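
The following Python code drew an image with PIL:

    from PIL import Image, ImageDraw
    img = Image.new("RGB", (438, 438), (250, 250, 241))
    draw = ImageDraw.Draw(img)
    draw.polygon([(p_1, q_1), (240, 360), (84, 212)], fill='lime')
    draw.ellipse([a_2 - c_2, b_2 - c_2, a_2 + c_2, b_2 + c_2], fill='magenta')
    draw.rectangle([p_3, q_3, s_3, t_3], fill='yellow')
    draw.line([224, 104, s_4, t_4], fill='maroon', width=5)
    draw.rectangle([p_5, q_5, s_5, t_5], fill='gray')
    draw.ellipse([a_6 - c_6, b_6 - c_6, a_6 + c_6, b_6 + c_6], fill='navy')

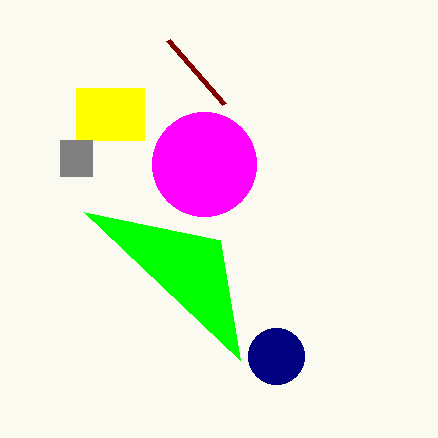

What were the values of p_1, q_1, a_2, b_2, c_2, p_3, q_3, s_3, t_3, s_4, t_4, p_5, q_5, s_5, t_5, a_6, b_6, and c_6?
p_1 = 220
q_1 = 240
a_2 = 204
b_2 = 164
c_2 = 52
p_3 = 76
q_3 = 88
s_3 = 144
t_3 = 140
s_4 = 168
t_4 = 40
p_5 = 60
q_5 = 140
s_5 = 92
t_5 = 176
a_6 = 276
b_6 = 356
c_6 = 28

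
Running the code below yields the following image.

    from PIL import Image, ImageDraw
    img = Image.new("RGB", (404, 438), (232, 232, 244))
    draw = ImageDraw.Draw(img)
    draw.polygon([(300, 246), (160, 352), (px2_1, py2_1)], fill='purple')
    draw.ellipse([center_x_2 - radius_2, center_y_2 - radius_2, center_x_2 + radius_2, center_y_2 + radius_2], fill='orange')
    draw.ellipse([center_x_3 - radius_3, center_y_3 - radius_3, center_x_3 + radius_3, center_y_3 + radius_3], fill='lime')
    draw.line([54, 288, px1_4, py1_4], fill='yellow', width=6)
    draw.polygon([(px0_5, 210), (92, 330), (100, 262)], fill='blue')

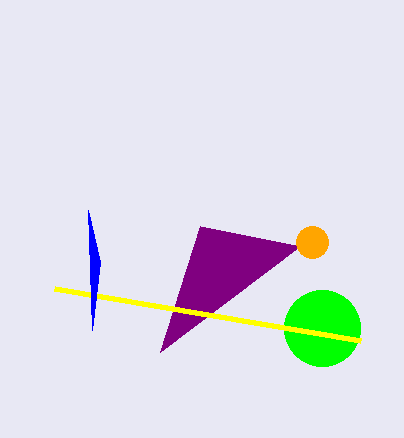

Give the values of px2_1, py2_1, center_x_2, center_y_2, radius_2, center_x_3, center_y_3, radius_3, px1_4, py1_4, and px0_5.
px2_1 = 200, py2_1 = 226, center_x_2 = 312, center_y_2 = 242, radius_2 = 16, center_x_3 = 322, center_y_3 = 328, radius_3 = 38, px1_4 = 360, py1_4 = 340, px0_5 = 88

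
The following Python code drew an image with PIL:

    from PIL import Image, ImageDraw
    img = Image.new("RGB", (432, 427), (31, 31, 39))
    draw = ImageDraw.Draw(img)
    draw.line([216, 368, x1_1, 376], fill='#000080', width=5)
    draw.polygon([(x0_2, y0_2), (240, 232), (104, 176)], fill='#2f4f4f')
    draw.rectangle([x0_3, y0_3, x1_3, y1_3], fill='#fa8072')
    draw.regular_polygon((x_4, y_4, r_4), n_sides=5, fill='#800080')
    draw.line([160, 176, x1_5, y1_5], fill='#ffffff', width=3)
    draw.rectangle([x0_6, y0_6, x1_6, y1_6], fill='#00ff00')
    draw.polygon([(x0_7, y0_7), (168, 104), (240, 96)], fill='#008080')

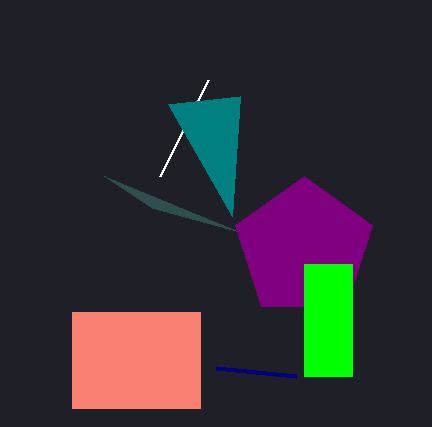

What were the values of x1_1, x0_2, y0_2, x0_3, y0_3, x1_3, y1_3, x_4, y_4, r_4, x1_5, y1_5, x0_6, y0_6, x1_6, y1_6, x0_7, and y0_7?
x1_1 = 296, x0_2 = 152, y0_2 = 208, x0_3 = 72, y0_3 = 312, x1_3 = 200, y1_3 = 408, x_4 = 304, y_4 = 248, r_4 = 72, x1_5 = 208, y1_5 = 80, x0_6 = 304, y0_6 = 264, x1_6 = 352, y1_6 = 376, x0_7 = 232, y0_7 = 216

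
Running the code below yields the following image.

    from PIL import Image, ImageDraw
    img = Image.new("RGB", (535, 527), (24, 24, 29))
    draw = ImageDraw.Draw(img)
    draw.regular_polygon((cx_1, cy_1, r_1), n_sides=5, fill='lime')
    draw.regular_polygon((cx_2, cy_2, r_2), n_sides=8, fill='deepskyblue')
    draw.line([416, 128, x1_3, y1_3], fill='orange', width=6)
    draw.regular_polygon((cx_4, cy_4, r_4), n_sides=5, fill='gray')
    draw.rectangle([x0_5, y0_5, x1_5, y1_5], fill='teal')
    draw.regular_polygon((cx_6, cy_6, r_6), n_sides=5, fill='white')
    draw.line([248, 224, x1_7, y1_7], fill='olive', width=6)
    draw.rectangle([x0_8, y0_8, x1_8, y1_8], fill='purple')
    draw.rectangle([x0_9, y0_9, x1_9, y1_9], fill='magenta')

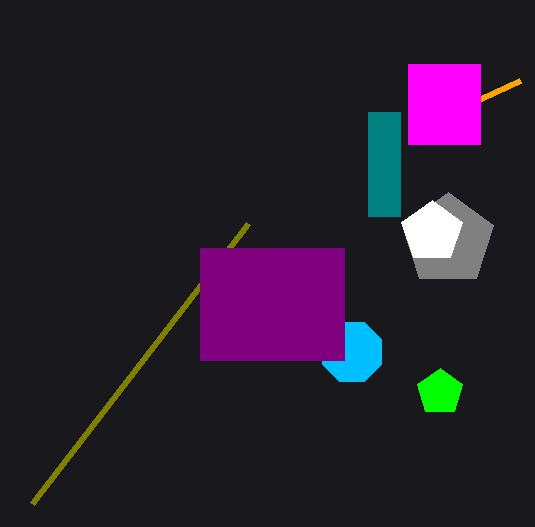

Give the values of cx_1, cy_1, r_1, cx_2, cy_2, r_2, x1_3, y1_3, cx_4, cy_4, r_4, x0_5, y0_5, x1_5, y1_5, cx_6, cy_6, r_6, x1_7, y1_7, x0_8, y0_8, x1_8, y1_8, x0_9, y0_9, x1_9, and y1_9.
cx_1 = 440, cy_1 = 392, r_1 = 24, cx_2 = 352, cy_2 = 352, r_2 = 32, x1_3 = 520, y1_3 = 80, cx_4 = 448, cy_4 = 240, r_4 = 48, x0_5 = 368, y0_5 = 112, x1_5 = 400, y1_5 = 216, cx_6 = 432, cy_6 = 232, r_6 = 32, x1_7 = 32, y1_7 = 504, x0_8 = 200, y0_8 = 248, x1_8 = 344, y1_8 = 360, x0_9 = 408, y0_9 = 64, x1_9 = 480, y1_9 = 144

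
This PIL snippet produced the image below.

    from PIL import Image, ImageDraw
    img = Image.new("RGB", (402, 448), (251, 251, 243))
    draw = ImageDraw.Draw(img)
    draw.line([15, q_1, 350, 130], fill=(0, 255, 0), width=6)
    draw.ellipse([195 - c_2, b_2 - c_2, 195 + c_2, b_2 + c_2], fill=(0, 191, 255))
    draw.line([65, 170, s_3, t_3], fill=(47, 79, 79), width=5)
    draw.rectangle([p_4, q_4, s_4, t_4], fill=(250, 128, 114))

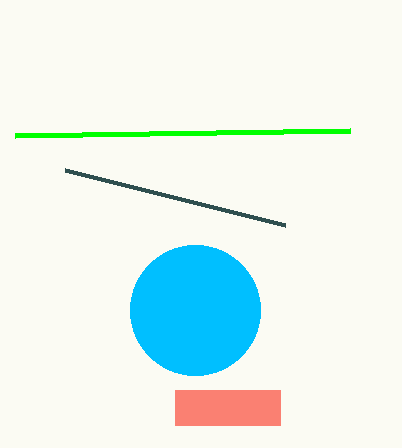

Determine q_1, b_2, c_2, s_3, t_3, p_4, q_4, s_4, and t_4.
q_1 = 135
b_2 = 310
c_2 = 65
s_3 = 285
t_3 = 225
p_4 = 175
q_4 = 390
s_4 = 280
t_4 = 425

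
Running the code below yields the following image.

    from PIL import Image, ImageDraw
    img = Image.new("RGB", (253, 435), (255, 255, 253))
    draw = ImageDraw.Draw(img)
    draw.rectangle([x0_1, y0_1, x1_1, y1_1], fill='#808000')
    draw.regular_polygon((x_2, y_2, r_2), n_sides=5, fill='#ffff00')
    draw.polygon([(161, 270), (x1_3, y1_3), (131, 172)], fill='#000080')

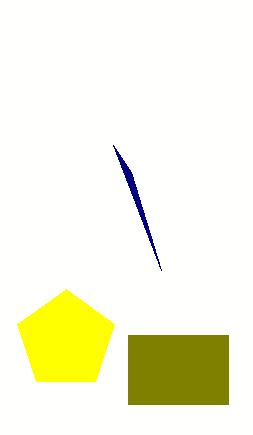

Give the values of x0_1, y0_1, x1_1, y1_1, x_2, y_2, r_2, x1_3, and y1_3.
x0_1 = 128
y0_1 = 335
x1_1 = 228
y1_1 = 404
x_2 = 66
y_2 = 340
r_2 = 51
x1_3 = 113
y1_3 = 145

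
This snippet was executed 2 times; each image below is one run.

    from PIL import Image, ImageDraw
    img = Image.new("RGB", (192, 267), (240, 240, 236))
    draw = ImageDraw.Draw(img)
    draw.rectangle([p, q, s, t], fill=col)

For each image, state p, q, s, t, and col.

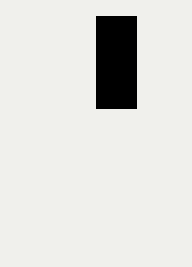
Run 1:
p = 96; q = 16; s = 136; t = 108; col = 'black'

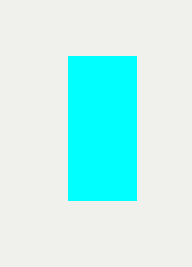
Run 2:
p = 68; q = 56; s = 136; t = 200; col = 'cyan'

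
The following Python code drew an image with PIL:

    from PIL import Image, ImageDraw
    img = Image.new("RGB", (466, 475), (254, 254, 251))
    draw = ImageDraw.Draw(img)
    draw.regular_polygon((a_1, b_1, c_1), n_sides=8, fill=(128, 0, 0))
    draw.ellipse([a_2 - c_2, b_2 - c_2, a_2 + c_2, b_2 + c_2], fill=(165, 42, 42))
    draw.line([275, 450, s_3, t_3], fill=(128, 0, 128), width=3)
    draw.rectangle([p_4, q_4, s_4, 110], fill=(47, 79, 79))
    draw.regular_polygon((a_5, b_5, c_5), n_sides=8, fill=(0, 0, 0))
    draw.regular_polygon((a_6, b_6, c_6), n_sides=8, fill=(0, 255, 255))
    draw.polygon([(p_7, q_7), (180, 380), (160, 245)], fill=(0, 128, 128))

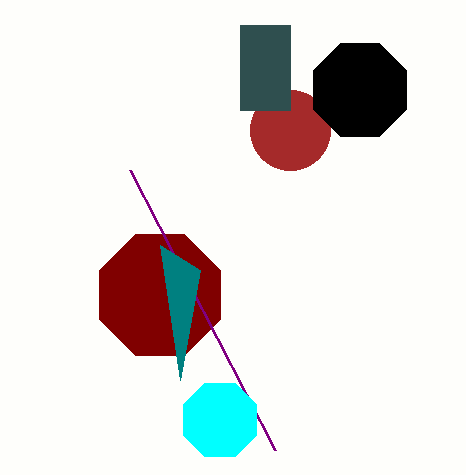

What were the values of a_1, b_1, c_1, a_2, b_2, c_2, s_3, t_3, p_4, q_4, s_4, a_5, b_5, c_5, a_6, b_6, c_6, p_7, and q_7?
a_1 = 160
b_1 = 295
c_1 = 65
a_2 = 290
b_2 = 130
c_2 = 40
s_3 = 130
t_3 = 170
p_4 = 240
q_4 = 25
s_4 = 290
a_5 = 360
b_5 = 90
c_5 = 50
a_6 = 220
b_6 = 420
c_6 = 40
p_7 = 200
q_7 = 270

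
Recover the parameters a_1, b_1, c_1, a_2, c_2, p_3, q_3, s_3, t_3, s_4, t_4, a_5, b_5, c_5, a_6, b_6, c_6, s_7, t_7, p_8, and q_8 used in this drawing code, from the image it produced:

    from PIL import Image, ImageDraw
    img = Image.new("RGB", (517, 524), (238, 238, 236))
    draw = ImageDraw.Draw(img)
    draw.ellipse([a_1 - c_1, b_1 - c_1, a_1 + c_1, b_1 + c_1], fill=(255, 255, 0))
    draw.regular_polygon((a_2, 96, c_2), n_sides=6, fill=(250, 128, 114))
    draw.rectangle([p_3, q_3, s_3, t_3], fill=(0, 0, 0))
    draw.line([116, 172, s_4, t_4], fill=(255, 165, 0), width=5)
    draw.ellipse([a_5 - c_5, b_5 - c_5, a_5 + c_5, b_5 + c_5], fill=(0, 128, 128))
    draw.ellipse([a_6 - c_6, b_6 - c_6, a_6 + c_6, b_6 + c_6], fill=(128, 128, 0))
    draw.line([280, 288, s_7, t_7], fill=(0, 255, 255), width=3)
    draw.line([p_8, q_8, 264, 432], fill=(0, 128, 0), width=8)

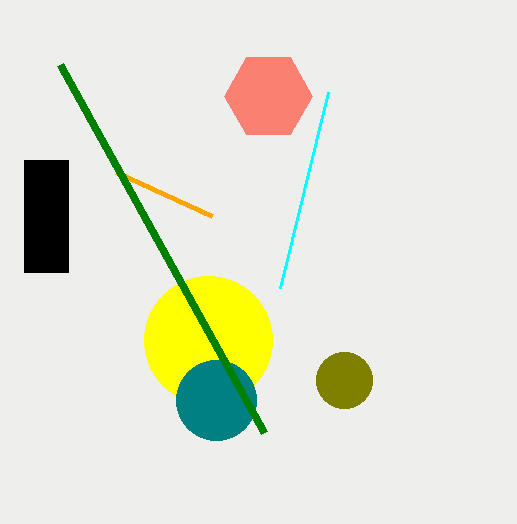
a_1 = 208, b_1 = 340, c_1 = 64, a_2 = 268, c_2 = 44, p_3 = 24, q_3 = 160, s_3 = 68, t_3 = 272, s_4 = 212, t_4 = 216, a_5 = 216, b_5 = 400, c_5 = 40, a_6 = 344, b_6 = 380, c_6 = 28, s_7 = 328, t_7 = 92, p_8 = 60, q_8 = 64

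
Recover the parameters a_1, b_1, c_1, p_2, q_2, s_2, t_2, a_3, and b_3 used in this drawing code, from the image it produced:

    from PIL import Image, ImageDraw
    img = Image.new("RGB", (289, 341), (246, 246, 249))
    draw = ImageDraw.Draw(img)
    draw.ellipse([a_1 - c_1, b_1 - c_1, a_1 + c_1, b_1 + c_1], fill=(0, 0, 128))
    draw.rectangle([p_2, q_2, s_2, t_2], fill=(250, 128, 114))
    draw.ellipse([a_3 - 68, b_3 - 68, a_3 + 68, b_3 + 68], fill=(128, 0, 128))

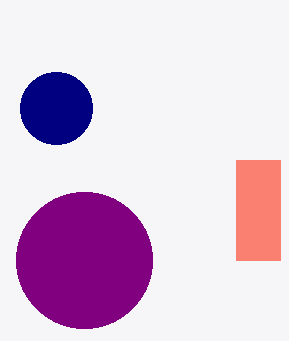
a_1 = 56; b_1 = 108; c_1 = 36; p_2 = 236; q_2 = 160; s_2 = 280; t_2 = 260; a_3 = 84; b_3 = 260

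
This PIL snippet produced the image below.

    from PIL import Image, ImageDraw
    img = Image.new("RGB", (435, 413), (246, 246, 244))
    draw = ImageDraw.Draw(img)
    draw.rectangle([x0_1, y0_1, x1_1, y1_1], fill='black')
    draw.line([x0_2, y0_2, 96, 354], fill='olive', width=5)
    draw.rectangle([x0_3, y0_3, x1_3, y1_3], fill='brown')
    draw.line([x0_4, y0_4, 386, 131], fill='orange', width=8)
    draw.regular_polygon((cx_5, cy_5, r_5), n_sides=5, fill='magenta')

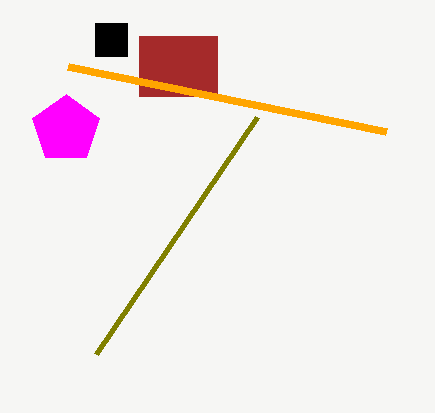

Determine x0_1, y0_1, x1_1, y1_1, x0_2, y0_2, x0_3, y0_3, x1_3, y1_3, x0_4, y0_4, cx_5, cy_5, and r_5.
x0_1 = 95
y0_1 = 23
x1_1 = 127
y1_1 = 56
x0_2 = 257
y0_2 = 117
x0_3 = 139
y0_3 = 36
x1_3 = 217
y1_3 = 96
x0_4 = 68
y0_4 = 66
cx_5 = 66
cy_5 = 129
r_5 = 35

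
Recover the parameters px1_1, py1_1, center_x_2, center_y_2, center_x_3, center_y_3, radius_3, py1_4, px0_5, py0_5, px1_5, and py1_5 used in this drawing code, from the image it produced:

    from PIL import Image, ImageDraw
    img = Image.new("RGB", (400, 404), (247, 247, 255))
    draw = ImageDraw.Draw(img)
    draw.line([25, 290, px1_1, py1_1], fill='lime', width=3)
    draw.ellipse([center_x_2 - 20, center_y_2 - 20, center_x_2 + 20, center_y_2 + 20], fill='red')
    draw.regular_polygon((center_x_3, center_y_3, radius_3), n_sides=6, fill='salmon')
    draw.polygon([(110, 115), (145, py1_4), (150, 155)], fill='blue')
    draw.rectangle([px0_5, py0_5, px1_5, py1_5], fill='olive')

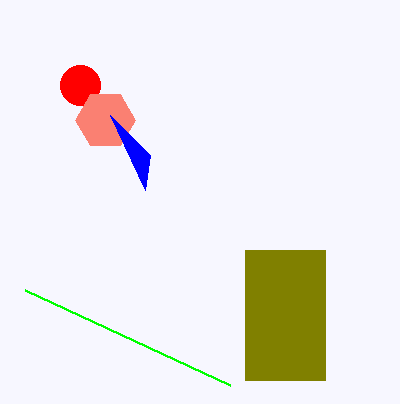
px1_1 = 230; py1_1 = 385; center_x_2 = 80; center_y_2 = 85; center_x_3 = 105; center_y_3 = 120; radius_3 = 30; py1_4 = 190; px0_5 = 245; py0_5 = 250; px1_5 = 325; py1_5 = 380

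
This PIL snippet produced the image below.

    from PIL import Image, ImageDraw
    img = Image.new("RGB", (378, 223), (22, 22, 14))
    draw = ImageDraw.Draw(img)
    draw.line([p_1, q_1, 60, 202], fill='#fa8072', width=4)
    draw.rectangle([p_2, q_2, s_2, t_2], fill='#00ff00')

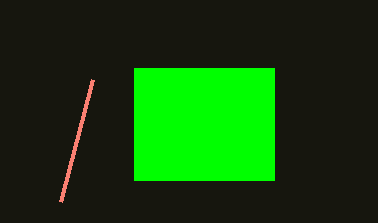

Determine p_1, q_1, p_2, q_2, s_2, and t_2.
p_1 = 92; q_1 = 80; p_2 = 134; q_2 = 68; s_2 = 274; t_2 = 180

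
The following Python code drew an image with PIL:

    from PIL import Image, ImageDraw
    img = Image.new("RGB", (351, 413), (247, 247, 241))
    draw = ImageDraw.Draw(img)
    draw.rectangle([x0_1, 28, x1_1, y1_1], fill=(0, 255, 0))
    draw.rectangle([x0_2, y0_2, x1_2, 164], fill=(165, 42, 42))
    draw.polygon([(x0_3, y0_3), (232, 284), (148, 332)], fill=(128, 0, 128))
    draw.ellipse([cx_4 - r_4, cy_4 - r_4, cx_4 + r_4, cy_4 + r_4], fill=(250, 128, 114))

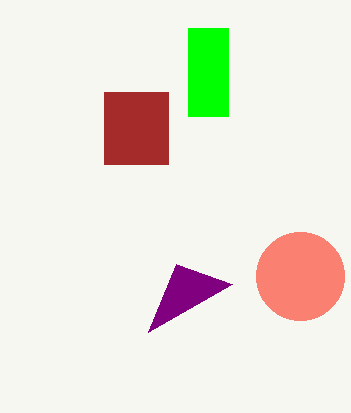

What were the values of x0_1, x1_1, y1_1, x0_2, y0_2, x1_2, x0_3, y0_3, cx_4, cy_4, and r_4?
x0_1 = 188; x1_1 = 228; y1_1 = 116; x0_2 = 104; y0_2 = 92; x1_2 = 168; x0_3 = 176; y0_3 = 264; cx_4 = 300; cy_4 = 276; r_4 = 44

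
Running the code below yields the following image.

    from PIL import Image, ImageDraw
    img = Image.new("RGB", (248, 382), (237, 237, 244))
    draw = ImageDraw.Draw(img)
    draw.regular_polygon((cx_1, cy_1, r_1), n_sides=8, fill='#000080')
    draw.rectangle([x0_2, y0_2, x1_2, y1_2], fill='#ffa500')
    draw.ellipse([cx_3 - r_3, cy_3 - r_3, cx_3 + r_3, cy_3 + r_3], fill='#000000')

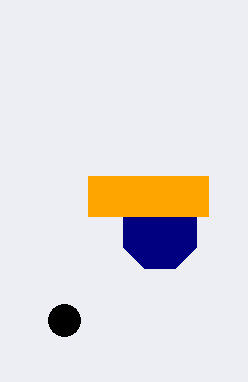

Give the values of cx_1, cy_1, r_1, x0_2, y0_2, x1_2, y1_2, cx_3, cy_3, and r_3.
cx_1 = 160, cy_1 = 232, r_1 = 40, x0_2 = 88, y0_2 = 176, x1_2 = 208, y1_2 = 216, cx_3 = 64, cy_3 = 320, r_3 = 16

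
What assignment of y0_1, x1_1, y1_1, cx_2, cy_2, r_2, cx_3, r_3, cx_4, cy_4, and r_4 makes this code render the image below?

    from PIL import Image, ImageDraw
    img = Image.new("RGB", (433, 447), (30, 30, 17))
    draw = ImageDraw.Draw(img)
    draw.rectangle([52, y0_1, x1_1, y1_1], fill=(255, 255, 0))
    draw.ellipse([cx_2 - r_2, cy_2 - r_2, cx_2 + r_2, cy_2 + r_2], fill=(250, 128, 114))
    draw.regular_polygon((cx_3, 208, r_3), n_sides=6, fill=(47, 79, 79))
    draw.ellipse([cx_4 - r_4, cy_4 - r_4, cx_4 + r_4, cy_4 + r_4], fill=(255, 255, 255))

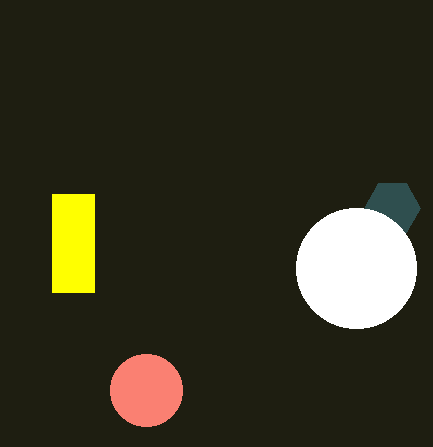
y0_1 = 194
x1_1 = 94
y1_1 = 292
cx_2 = 146
cy_2 = 390
r_2 = 36
cx_3 = 392
r_3 = 28
cx_4 = 356
cy_4 = 268
r_4 = 60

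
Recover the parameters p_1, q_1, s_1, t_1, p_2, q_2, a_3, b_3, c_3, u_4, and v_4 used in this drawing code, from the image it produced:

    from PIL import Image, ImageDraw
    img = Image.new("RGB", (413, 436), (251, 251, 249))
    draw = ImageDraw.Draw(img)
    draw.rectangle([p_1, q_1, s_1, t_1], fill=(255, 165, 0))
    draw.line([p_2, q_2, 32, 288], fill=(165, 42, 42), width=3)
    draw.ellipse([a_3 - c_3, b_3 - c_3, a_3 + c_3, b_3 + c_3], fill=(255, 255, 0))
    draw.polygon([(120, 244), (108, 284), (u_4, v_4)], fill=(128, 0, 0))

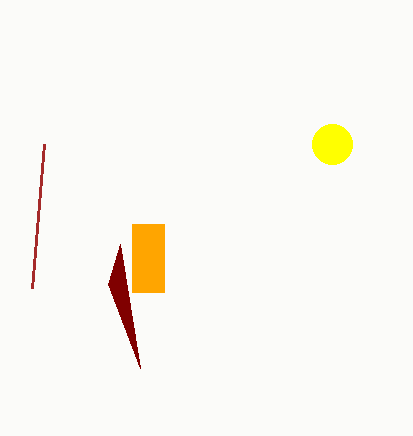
p_1 = 132; q_1 = 224; s_1 = 164; t_1 = 292; p_2 = 44; q_2 = 144; a_3 = 332; b_3 = 144; c_3 = 20; u_4 = 140; v_4 = 368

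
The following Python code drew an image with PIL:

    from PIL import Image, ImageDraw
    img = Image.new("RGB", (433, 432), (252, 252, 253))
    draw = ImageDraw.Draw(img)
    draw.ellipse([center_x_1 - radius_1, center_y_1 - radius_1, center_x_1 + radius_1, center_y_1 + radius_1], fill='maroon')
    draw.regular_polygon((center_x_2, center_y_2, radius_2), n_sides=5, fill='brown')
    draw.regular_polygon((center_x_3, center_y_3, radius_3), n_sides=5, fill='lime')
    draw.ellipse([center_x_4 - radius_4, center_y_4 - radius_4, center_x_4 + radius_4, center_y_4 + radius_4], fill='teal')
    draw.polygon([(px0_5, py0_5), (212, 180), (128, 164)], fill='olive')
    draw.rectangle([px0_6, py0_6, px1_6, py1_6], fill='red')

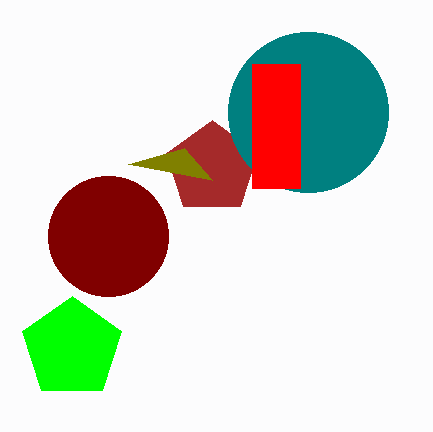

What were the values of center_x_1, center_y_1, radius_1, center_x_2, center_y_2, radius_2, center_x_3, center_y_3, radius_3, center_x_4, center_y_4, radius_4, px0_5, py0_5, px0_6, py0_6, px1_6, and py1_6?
center_x_1 = 108
center_y_1 = 236
radius_1 = 60
center_x_2 = 212
center_y_2 = 168
radius_2 = 48
center_x_3 = 72
center_y_3 = 348
radius_3 = 52
center_x_4 = 308
center_y_4 = 112
radius_4 = 80
px0_5 = 184
py0_5 = 148
px0_6 = 252
py0_6 = 64
px1_6 = 300
py1_6 = 188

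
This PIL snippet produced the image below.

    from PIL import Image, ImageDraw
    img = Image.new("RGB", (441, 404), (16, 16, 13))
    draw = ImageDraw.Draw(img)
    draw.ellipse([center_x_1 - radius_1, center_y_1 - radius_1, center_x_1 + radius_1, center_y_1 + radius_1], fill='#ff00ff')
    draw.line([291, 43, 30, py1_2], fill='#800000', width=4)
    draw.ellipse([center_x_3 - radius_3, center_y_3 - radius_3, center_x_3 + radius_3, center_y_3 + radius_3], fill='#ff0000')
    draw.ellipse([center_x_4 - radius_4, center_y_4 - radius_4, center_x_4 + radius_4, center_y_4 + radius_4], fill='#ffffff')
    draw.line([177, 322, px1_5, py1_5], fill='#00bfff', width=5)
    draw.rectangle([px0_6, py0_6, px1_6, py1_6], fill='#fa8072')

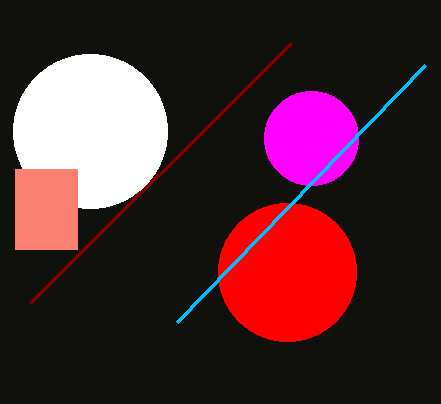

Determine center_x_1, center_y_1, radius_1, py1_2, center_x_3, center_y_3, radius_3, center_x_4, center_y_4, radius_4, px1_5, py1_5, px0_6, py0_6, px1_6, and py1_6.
center_x_1 = 311, center_y_1 = 138, radius_1 = 47, py1_2 = 303, center_x_3 = 287, center_y_3 = 272, radius_3 = 69, center_x_4 = 90, center_y_4 = 131, radius_4 = 77, px1_5 = 425, py1_5 = 65, px0_6 = 15, py0_6 = 169, px1_6 = 77, py1_6 = 249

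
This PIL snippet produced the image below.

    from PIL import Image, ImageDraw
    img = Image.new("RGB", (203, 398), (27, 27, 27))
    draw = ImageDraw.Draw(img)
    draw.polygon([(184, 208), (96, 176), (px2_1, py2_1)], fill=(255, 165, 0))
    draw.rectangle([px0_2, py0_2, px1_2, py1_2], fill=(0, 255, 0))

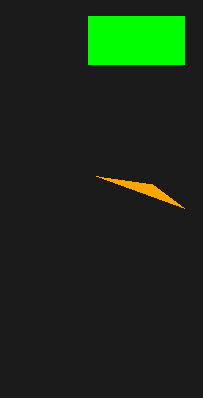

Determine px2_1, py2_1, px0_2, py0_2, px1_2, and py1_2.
px2_1 = 152
py2_1 = 184
px0_2 = 88
py0_2 = 16
px1_2 = 184
py1_2 = 64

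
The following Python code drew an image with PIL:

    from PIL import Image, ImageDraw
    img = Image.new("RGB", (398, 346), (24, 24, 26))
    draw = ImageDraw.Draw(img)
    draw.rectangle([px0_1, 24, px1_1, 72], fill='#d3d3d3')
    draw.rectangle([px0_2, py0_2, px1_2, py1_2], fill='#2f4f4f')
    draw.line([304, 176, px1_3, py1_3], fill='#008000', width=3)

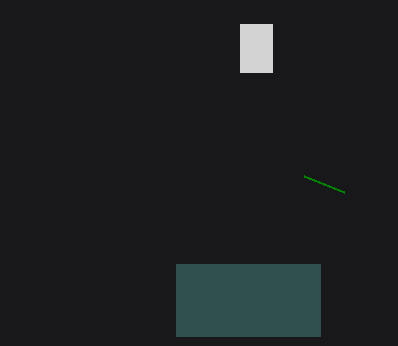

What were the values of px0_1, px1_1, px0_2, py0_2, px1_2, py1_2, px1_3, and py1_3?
px0_1 = 240
px1_1 = 272
px0_2 = 176
py0_2 = 264
px1_2 = 320
py1_2 = 336
px1_3 = 344
py1_3 = 192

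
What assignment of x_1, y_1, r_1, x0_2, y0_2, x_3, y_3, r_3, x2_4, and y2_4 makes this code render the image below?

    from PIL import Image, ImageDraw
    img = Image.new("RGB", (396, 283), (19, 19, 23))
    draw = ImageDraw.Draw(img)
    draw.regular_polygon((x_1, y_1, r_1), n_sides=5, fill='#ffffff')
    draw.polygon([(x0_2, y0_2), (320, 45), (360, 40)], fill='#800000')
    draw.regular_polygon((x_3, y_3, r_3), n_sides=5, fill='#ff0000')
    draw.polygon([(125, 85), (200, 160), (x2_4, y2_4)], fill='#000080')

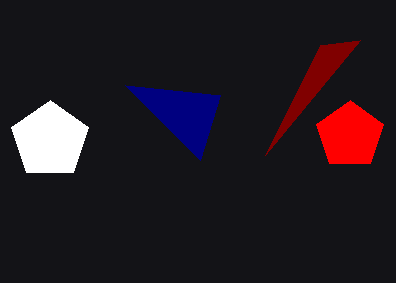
x_1 = 50; y_1 = 140; r_1 = 40; x0_2 = 265; y0_2 = 155; x_3 = 350; y_3 = 135; r_3 = 35; x2_4 = 220; y2_4 = 95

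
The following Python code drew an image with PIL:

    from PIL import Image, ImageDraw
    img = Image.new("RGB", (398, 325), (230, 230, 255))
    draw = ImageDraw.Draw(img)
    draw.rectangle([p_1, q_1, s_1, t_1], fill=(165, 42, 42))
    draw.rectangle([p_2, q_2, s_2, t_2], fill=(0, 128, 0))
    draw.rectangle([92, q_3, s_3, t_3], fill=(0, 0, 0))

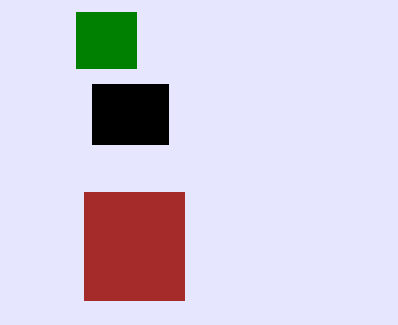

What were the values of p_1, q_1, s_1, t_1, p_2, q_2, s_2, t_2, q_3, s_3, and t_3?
p_1 = 84
q_1 = 192
s_1 = 184
t_1 = 300
p_2 = 76
q_2 = 12
s_2 = 136
t_2 = 68
q_3 = 84
s_3 = 168
t_3 = 144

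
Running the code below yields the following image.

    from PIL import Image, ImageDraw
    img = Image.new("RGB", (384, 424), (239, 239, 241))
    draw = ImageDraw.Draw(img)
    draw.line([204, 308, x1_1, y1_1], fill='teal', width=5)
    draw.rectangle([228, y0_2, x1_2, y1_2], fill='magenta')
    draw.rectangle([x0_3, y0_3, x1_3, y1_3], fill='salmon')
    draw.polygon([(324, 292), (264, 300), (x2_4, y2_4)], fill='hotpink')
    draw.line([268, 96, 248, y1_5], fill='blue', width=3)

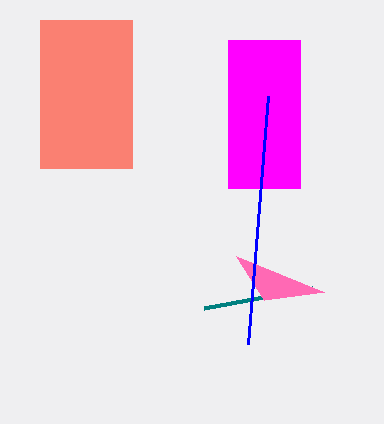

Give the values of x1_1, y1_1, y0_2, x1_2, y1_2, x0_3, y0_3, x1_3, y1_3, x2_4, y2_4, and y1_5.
x1_1 = 312; y1_1 = 288; y0_2 = 40; x1_2 = 300; y1_2 = 188; x0_3 = 40; y0_3 = 20; x1_3 = 132; y1_3 = 168; x2_4 = 236; y2_4 = 256; y1_5 = 344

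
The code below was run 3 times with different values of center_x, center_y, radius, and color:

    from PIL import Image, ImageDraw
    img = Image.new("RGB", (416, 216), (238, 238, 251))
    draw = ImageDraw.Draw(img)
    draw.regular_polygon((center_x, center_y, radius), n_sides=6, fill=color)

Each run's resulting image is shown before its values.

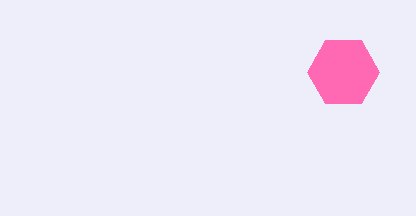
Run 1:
center_x = 343; center_y = 72; radius = 36; color = 'hotpink'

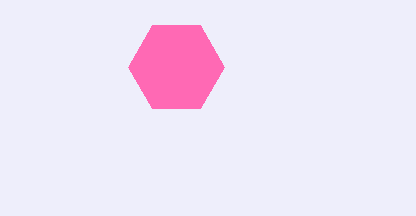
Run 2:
center_x = 176
center_y = 67
radius = 48
color = 'hotpink'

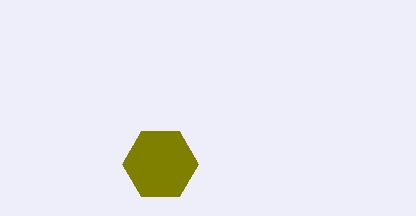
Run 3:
center_x = 160
center_y = 164
radius = 38
color = 'olive'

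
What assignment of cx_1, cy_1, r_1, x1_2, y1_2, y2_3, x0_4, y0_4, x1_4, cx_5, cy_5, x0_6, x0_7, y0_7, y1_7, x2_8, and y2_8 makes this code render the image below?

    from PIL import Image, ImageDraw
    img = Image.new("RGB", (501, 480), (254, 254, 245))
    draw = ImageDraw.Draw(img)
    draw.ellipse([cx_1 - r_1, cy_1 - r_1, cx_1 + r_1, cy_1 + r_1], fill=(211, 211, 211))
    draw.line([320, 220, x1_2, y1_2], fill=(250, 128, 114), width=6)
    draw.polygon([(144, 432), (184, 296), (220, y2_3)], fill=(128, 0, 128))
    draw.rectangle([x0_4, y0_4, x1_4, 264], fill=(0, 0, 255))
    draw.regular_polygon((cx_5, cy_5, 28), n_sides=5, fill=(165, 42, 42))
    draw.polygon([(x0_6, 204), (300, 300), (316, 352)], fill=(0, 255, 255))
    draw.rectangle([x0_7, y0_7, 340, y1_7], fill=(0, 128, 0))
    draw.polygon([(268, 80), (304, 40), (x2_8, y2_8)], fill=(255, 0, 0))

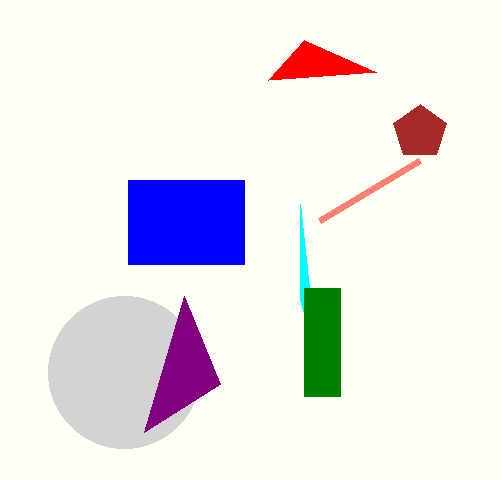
cx_1 = 124, cy_1 = 372, r_1 = 76, x1_2 = 420, y1_2 = 160, y2_3 = 384, x0_4 = 128, y0_4 = 180, x1_4 = 244, cx_5 = 420, cy_5 = 132, x0_6 = 300, x0_7 = 304, y0_7 = 288, y1_7 = 396, x2_8 = 376, y2_8 = 72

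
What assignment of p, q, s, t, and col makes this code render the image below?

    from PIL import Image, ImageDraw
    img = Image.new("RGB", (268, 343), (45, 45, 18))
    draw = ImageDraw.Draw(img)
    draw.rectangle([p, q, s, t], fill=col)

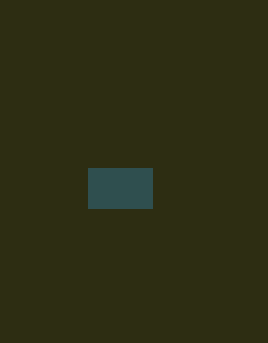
p = 88; q = 168; s = 152; t = 208; col = 'darkslategray'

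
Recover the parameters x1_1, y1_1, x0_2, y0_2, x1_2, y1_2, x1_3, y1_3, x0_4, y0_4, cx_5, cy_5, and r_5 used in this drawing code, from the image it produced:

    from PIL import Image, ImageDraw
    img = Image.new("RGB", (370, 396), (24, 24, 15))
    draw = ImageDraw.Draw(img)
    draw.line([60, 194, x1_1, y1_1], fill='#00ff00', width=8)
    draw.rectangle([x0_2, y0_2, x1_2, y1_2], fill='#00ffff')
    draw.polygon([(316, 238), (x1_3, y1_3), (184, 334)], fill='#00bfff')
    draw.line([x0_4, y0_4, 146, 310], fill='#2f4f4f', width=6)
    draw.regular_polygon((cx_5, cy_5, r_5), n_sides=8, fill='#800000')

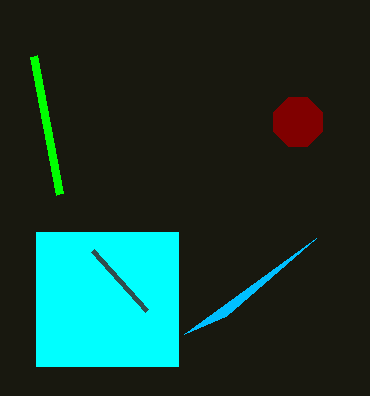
x1_1 = 34, y1_1 = 56, x0_2 = 36, y0_2 = 232, x1_2 = 178, y1_2 = 366, x1_3 = 226, y1_3 = 316, x0_4 = 92, y0_4 = 250, cx_5 = 298, cy_5 = 122, r_5 = 26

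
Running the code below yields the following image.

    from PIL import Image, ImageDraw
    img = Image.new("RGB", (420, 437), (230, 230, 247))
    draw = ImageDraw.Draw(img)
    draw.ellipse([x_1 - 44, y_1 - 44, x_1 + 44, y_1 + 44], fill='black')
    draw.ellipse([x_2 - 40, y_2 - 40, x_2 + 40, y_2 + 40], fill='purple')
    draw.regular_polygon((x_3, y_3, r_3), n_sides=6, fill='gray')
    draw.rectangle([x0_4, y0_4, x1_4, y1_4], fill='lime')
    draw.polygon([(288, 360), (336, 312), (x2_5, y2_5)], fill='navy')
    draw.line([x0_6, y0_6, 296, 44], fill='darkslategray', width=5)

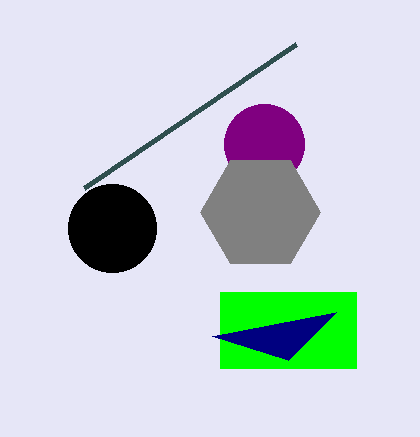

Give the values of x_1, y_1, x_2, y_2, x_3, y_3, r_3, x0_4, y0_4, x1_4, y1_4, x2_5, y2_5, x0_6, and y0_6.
x_1 = 112
y_1 = 228
x_2 = 264
y_2 = 144
x_3 = 260
y_3 = 212
r_3 = 60
x0_4 = 220
y0_4 = 292
x1_4 = 356
y1_4 = 368
x2_5 = 212
y2_5 = 336
x0_6 = 84
y0_6 = 188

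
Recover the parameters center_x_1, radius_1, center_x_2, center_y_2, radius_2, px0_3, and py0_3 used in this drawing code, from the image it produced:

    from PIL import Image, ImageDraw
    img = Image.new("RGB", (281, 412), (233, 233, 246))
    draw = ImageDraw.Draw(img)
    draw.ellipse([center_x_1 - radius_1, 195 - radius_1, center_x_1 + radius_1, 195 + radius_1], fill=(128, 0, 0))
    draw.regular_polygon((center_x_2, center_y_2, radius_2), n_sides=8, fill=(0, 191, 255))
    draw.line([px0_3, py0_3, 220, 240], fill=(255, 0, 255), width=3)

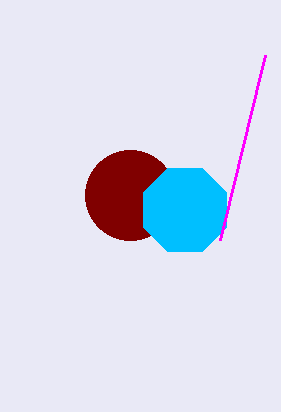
center_x_1 = 130; radius_1 = 45; center_x_2 = 185; center_y_2 = 210; radius_2 = 45; px0_3 = 265; py0_3 = 55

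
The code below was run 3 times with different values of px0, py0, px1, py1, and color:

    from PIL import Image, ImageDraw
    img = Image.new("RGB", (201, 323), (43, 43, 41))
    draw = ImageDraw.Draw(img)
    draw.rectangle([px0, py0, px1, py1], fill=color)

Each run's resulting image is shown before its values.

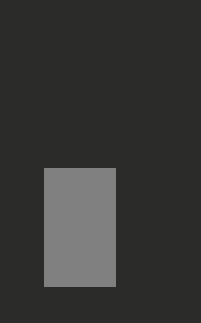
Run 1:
px0 = 44
py0 = 168
px1 = 115
py1 = 286
color = 'gray'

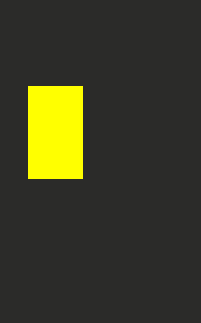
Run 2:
px0 = 28; py0 = 86; px1 = 82; py1 = 178; color = 'yellow'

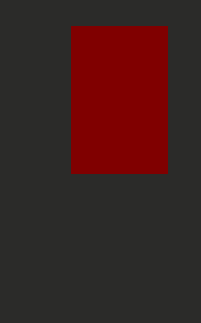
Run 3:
px0 = 71, py0 = 26, px1 = 167, py1 = 173, color = 'maroon'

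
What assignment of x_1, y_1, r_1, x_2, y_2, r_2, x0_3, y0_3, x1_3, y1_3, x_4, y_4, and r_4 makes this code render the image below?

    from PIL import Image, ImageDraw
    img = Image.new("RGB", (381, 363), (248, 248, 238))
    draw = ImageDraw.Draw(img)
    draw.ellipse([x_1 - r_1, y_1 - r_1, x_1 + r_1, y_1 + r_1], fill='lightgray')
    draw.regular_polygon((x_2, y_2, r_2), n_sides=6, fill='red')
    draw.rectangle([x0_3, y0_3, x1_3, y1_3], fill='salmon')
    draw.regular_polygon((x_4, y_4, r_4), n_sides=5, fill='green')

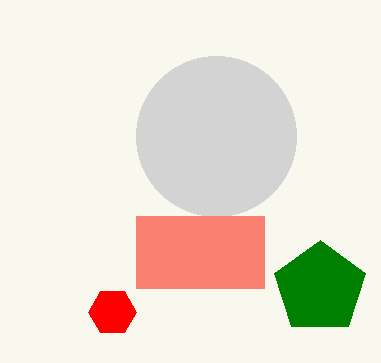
x_1 = 216, y_1 = 136, r_1 = 80, x_2 = 112, y_2 = 312, r_2 = 24, x0_3 = 136, y0_3 = 216, x1_3 = 264, y1_3 = 288, x_4 = 320, y_4 = 288, r_4 = 48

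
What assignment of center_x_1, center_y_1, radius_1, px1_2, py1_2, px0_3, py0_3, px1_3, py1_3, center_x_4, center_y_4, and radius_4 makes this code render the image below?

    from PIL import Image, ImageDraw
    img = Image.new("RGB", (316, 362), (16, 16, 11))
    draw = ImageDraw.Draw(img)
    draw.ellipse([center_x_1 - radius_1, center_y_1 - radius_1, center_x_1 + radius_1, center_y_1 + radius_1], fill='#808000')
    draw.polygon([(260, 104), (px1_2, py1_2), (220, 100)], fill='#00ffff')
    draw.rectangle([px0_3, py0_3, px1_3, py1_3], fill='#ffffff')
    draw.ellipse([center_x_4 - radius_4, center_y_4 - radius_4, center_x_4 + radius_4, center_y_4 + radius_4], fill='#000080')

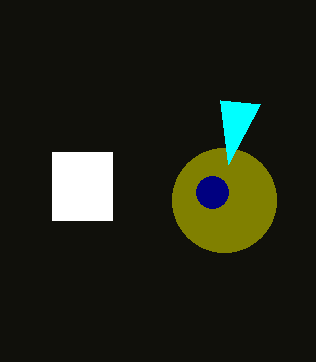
center_x_1 = 224; center_y_1 = 200; radius_1 = 52; px1_2 = 228; py1_2 = 164; px0_3 = 52; py0_3 = 152; px1_3 = 112; py1_3 = 220; center_x_4 = 212; center_y_4 = 192; radius_4 = 16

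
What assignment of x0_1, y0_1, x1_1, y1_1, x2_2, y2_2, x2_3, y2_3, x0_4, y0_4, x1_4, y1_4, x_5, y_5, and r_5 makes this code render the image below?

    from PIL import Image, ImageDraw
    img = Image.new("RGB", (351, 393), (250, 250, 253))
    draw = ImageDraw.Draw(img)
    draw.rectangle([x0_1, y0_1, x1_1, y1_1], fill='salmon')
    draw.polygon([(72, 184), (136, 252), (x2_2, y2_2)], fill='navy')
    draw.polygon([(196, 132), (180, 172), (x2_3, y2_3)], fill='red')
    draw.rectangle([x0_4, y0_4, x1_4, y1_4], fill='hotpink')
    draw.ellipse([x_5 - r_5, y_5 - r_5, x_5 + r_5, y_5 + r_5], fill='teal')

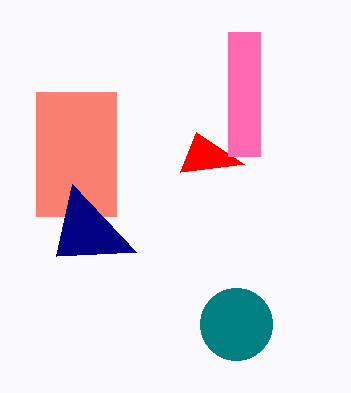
x0_1 = 36; y0_1 = 92; x1_1 = 116; y1_1 = 216; x2_2 = 56; y2_2 = 256; x2_3 = 244; y2_3 = 164; x0_4 = 228; y0_4 = 32; x1_4 = 260; y1_4 = 156; x_5 = 236; y_5 = 324; r_5 = 36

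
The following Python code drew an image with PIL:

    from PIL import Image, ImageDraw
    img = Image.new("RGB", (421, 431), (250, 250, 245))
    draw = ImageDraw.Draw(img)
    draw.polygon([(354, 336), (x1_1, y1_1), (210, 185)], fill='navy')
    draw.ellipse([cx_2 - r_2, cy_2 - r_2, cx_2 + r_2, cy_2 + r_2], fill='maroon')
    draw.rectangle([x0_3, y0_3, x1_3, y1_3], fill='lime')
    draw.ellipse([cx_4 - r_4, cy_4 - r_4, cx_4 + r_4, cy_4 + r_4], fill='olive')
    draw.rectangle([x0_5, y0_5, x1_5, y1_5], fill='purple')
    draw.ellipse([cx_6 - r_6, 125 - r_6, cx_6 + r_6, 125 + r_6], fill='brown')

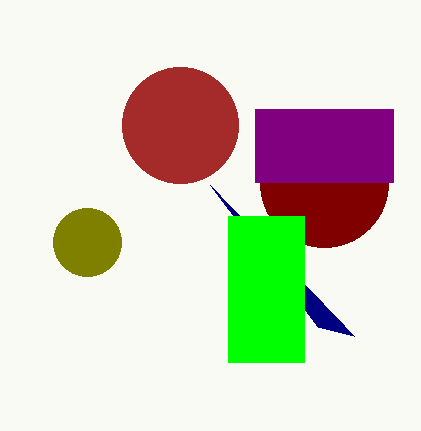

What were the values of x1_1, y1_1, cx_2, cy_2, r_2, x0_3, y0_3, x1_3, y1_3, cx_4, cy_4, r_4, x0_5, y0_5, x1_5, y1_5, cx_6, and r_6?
x1_1 = 318, y1_1 = 327, cx_2 = 324, cy_2 = 183, r_2 = 64, x0_3 = 228, y0_3 = 216, x1_3 = 304, y1_3 = 362, cx_4 = 87, cy_4 = 242, r_4 = 34, x0_5 = 255, y0_5 = 109, x1_5 = 393, y1_5 = 182, cx_6 = 180, r_6 = 58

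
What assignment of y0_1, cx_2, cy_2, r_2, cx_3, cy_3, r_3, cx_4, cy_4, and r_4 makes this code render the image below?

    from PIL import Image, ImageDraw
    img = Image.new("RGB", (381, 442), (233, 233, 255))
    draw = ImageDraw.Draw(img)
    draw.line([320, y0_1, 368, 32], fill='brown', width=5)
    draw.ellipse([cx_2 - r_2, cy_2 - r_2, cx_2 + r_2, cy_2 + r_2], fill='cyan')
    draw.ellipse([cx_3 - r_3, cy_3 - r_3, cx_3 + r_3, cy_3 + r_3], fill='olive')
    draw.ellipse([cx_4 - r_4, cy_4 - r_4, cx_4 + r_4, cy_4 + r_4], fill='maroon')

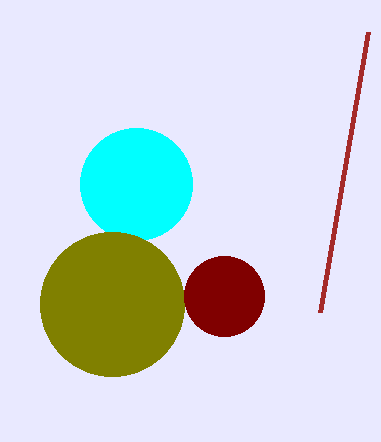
y0_1 = 312, cx_2 = 136, cy_2 = 184, r_2 = 56, cx_3 = 112, cy_3 = 304, r_3 = 72, cx_4 = 224, cy_4 = 296, r_4 = 40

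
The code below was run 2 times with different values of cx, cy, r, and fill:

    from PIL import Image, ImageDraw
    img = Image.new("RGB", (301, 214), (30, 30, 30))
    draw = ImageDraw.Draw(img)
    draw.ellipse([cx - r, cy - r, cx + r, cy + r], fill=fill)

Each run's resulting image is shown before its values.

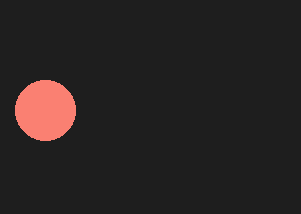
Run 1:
cx = 45, cy = 110, r = 30, fill = 'salmon'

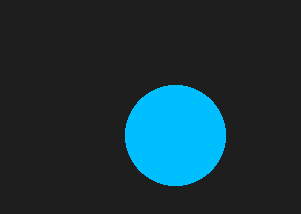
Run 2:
cx = 175, cy = 135, r = 50, fill = 'deepskyblue'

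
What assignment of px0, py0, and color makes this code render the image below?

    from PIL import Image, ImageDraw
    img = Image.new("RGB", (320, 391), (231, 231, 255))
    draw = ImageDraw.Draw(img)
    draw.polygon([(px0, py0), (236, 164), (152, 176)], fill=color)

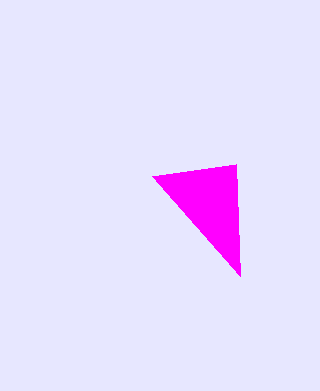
px0 = 240
py0 = 276
color = 'magenta'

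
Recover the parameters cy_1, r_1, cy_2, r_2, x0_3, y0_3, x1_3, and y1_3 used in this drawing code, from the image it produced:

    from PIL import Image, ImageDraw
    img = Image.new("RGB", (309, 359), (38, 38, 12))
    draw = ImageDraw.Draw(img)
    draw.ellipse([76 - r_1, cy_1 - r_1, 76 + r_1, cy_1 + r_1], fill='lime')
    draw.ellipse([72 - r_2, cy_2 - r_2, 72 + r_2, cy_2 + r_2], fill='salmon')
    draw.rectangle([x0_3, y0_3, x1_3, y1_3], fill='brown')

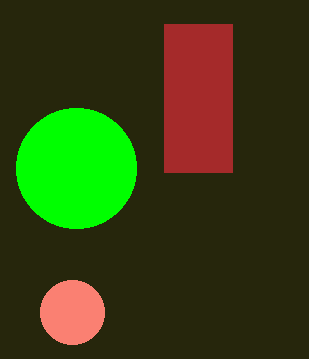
cy_1 = 168, r_1 = 60, cy_2 = 312, r_2 = 32, x0_3 = 164, y0_3 = 24, x1_3 = 232, y1_3 = 172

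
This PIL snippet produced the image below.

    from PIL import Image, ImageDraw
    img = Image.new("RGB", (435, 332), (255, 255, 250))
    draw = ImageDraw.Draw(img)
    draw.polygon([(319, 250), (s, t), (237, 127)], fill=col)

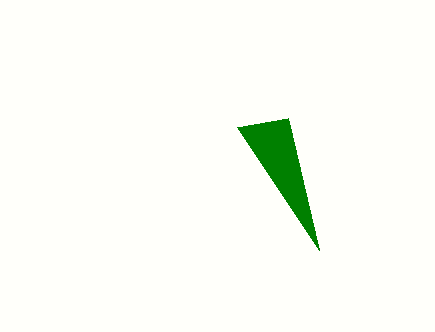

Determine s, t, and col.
s = 288, t = 118, col = 'green'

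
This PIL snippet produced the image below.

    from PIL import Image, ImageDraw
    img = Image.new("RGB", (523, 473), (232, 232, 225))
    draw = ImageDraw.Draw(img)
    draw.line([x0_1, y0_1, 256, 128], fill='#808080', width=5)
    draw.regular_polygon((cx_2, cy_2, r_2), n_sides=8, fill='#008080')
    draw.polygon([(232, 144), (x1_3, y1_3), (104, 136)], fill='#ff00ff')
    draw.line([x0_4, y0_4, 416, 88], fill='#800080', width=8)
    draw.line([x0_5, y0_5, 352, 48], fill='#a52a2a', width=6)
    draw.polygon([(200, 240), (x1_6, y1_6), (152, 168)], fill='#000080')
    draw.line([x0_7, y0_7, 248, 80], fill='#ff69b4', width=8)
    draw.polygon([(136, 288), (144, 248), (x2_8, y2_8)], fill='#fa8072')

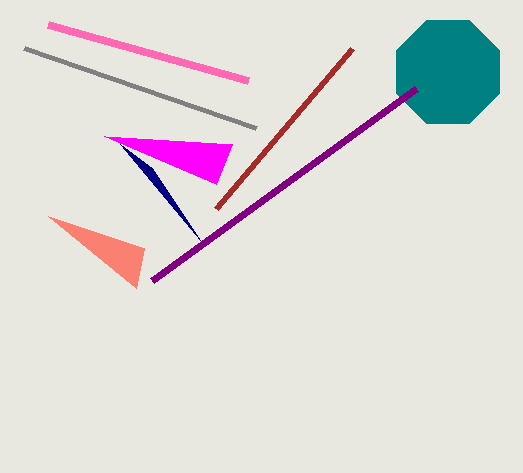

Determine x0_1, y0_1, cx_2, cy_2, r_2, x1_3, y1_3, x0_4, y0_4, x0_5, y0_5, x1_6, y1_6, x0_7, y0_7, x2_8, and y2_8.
x0_1 = 24, y0_1 = 48, cx_2 = 448, cy_2 = 72, r_2 = 56, x1_3 = 216, y1_3 = 184, x0_4 = 152, y0_4 = 280, x0_5 = 216, y0_5 = 208, x1_6 = 120, y1_6 = 144, x0_7 = 48, y0_7 = 24, x2_8 = 48, y2_8 = 216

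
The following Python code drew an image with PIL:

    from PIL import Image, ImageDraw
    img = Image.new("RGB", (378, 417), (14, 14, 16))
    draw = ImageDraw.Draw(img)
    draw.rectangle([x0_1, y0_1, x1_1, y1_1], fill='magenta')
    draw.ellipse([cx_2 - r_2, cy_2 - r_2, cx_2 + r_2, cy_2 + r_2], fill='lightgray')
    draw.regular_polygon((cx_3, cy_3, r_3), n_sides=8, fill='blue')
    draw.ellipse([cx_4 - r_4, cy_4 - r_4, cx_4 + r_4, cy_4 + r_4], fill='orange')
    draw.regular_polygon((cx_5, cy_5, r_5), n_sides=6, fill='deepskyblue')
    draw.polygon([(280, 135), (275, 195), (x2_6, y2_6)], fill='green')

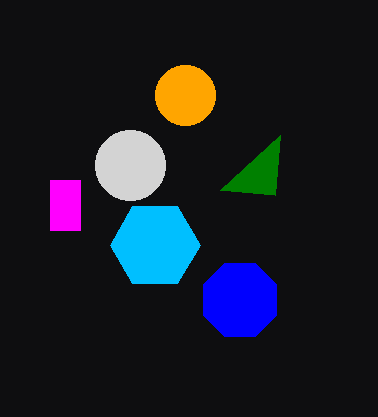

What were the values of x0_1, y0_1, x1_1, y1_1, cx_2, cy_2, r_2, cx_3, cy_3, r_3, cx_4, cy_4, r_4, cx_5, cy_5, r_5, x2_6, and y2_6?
x0_1 = 50; y0_1 = 180; x1_1 = 80; y1_1 = 230; cx_2 = 130; cy_2 = 165; r_2 = 35; cx_3 = 240; cy_3 = 300; r_3 = 40; cx_4 = 185; cy_4 = 95; r_4 = 30; cx_5 = 155; cy_5 = 245; r_5 = 45; x2_6 = 220; y2_6 = 190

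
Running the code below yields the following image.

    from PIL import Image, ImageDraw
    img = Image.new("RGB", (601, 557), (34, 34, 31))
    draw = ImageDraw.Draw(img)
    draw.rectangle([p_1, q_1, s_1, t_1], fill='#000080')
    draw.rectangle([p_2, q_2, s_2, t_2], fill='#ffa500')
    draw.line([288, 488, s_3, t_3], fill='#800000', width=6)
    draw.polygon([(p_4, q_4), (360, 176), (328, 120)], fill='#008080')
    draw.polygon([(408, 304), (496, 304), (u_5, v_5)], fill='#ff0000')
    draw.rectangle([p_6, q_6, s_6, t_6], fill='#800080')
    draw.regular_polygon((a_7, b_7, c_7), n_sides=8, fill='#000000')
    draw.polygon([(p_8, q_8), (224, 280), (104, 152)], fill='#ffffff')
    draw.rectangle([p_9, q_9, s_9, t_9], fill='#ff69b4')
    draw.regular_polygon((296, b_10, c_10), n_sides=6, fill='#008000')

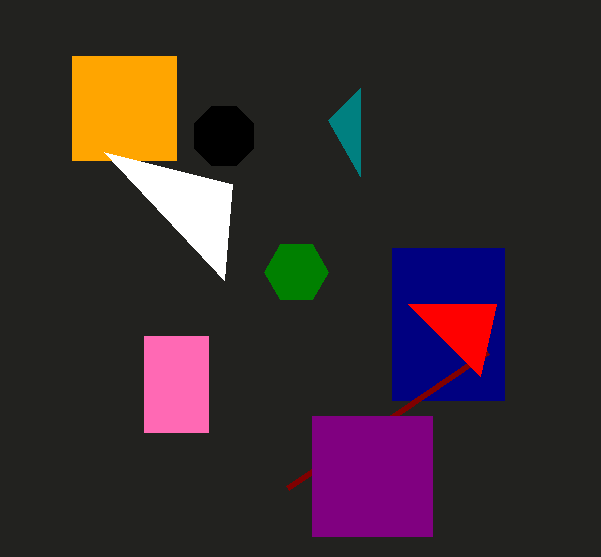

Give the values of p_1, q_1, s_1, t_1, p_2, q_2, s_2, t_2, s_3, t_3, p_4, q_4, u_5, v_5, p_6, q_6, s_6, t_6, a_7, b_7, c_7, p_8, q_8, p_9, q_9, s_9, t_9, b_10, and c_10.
p_1 = 392
q_1 = 248
s_1 = 504
t_1 = 400
p_2 = 72
q_2 = 56
s_2 = 176
t_2 = 160
s_3 = 488
t_3 = 352
p_4 = 360
q_4 = 88
u_5 = 480
v_5 = 376
p_6 = 312
q_6 = 416
s_6 = 432
t_6 = 536
a_7 = 224
b_7 = 136
c_7 = 32
p_8 = 232
q_8 = 184
p_9 = 144
q_9 = 336
s_9 = 208
t_9 = 432
b_10 = 272
c_10 = 32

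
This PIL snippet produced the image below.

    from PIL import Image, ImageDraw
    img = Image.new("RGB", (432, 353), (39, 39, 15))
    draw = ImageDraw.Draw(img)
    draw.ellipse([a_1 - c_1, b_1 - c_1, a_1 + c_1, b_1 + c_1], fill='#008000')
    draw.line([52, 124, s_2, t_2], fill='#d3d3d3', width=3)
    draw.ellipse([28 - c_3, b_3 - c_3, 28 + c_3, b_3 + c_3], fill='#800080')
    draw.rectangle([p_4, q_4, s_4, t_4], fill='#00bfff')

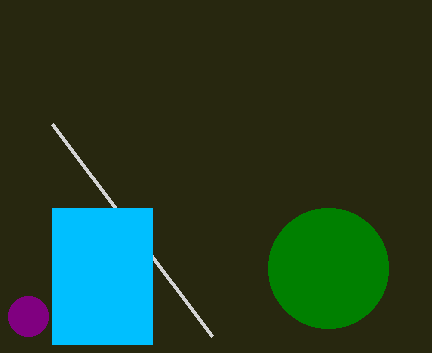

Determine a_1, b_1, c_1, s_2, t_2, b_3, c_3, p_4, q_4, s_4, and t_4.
a_1 = 328; b_1 = 268; c_1 = 60; s_2 = 212; t_2 = 336; b_3 = 316; c_3 = 20; p_4 = 52; q_4 = 208; s_4 = 152; t_4 = 344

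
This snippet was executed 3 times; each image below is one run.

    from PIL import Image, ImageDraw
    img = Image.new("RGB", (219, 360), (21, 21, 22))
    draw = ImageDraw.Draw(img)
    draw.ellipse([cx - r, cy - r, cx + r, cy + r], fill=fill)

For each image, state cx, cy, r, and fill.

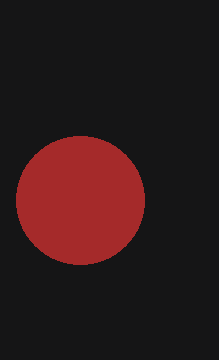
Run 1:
cx = 80; cy = 200; r = 64; fill = 'brown'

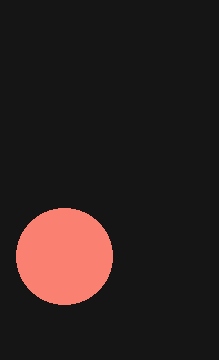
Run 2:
cx = 64, cy = 256, r = 48, fill = 'salmon'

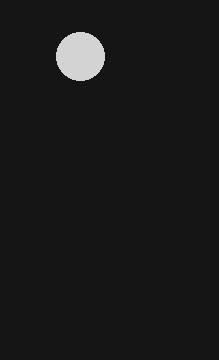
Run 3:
cx = 80; cy = 56; r = 24; fill = 'lightgray'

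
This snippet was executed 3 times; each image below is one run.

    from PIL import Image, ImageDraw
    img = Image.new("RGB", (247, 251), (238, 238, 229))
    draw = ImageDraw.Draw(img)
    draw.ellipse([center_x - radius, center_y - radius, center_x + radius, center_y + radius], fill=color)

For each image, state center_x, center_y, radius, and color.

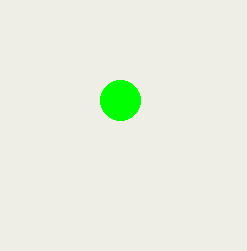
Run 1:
center_x = 120, center_y = 100, radius = 20, color = 'lime'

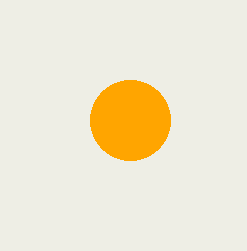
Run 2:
center_x = 130
center_y = 120
radius = 40
color = 'orange'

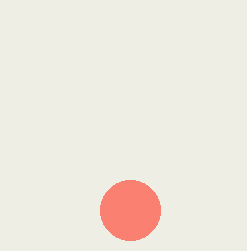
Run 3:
center_x = 130, center_y = 210, radius = 30, color = 'salmon'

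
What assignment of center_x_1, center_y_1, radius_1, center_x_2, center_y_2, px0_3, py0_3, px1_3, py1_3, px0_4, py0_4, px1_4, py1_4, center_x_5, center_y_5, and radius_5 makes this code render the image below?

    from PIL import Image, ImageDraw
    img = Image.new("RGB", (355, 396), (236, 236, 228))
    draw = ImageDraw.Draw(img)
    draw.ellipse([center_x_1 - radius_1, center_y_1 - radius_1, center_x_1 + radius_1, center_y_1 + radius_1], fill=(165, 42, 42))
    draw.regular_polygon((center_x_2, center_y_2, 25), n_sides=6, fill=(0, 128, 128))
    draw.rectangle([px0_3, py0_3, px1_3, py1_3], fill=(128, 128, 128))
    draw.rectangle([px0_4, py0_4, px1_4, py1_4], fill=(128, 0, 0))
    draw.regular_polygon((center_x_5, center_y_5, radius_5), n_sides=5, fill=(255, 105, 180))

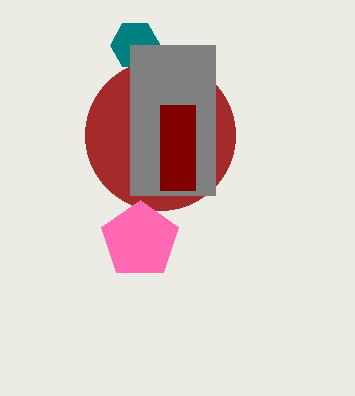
center_x_1 = 160; center_y_1 = 135; radius_1 = 75; center_x_2 = 135; center_y_2 = 45; px0_3 = 130; py0_3 = 45; px1_3 = 215; py1_3 = 195; px0_4 = 160; py0_4 = 105; px1_4 = 195; py1_4 = 190; center_x_5 = 140; center_y_5 = 240; radius_5 = 40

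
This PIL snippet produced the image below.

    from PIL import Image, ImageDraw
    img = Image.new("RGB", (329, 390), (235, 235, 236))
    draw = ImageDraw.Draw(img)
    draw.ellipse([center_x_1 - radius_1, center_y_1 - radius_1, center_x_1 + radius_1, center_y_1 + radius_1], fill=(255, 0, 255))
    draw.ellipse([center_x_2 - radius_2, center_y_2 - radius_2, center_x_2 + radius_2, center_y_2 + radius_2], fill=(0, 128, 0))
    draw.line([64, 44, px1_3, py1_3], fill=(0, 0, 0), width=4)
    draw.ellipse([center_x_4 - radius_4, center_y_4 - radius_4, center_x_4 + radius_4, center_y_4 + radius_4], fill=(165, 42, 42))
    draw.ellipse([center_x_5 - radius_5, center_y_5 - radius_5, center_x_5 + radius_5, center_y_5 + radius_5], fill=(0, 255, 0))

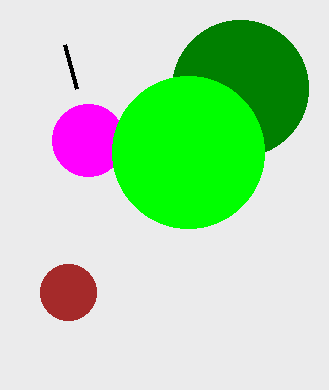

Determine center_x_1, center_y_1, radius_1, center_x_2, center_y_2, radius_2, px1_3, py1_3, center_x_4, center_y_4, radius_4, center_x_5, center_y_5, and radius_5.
center_x_1 = 88, center_y_1 = 140, radius_1 = 36, center_x_2 = 240, center_y_2 = 88, radius_2 = 68, px1_3 = 76, py1_3 = 88, center_x_4 = 68, center_y_4 = 292, radius_4 = 28, center_x_5 = 188, center_y_5 = 152, radius_5 = 76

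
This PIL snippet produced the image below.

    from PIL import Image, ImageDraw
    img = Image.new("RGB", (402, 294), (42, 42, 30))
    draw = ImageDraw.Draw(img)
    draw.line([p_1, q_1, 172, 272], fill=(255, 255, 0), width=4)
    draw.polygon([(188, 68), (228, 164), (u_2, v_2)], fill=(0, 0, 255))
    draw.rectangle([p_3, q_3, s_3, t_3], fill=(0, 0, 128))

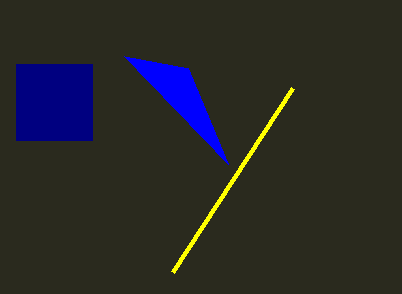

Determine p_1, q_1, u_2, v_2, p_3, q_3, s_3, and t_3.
p_1 = 292
q_1 = 88
u_2 = 124
v_2 = 56
p_3 = 16
q_3 = 64
s_3 = 92
t_3 = 140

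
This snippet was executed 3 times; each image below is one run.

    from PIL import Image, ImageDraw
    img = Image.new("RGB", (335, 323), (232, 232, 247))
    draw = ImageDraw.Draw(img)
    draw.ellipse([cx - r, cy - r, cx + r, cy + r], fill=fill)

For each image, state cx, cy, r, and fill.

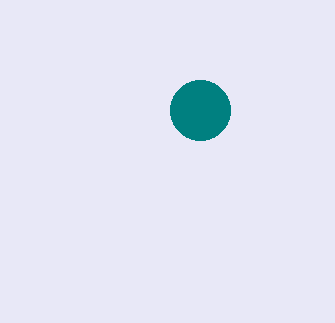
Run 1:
cx = 200; cy = 110; r = 30; fill = 'teal'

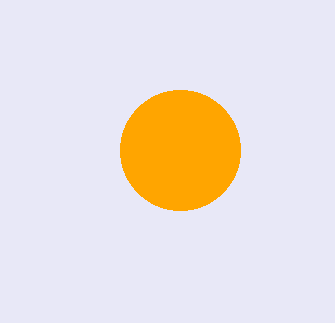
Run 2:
cx = 180, cy = 150, r = 60, fill = 'orange'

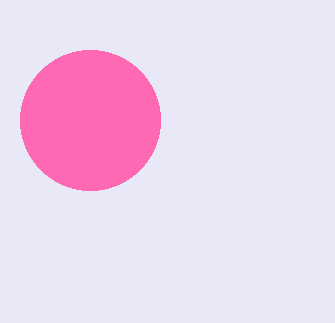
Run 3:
cx = 90; cy = 120; r = 70; fill = 'hotpink'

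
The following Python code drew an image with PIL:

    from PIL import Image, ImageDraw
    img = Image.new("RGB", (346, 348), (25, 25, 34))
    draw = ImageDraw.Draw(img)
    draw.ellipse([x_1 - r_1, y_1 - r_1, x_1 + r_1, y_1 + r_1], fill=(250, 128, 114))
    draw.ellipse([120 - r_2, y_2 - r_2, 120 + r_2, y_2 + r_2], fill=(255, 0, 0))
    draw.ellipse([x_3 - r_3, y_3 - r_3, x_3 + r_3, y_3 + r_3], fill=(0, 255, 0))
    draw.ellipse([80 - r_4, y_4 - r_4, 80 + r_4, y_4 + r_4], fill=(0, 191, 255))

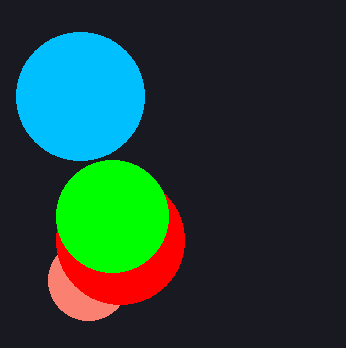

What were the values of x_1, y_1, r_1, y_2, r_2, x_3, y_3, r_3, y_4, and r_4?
x_1 = 88
y_1 = 280
r_1 = 40
y_2 = 240
r_2 = 64
x_3 = 112
y_3 = 216
r_3 = 56
y_4 = 96
r_4 = 64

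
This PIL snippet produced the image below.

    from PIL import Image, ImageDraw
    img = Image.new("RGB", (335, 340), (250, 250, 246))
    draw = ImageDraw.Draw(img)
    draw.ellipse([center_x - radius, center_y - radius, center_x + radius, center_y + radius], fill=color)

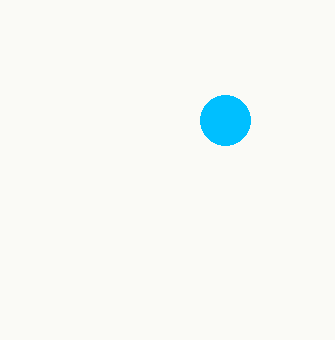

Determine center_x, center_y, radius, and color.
center_x = 225, center_y = 120, radius = 25, color = 'deepskyblue'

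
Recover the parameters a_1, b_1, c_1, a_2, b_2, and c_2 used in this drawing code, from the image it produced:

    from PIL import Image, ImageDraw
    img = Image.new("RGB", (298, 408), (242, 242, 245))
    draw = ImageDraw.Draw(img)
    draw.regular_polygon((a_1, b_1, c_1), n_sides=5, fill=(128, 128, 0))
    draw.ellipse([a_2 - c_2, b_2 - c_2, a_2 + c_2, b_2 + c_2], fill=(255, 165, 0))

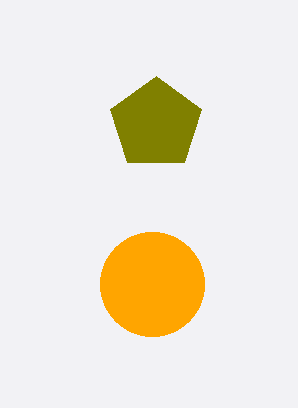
a_1 = 156, b_1 = 124, c_1 = 48, a_2 = 152, b_2 = 284, c_2 = 52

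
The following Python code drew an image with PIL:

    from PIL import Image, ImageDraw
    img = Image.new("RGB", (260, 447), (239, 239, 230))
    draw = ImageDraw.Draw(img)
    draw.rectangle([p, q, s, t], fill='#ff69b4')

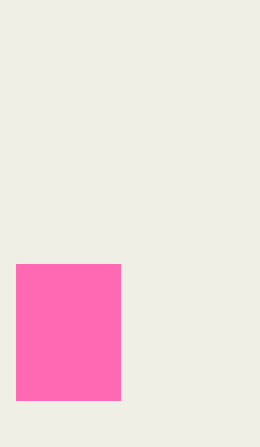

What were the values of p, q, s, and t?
p = 16, q = 264, s = 120, t = 400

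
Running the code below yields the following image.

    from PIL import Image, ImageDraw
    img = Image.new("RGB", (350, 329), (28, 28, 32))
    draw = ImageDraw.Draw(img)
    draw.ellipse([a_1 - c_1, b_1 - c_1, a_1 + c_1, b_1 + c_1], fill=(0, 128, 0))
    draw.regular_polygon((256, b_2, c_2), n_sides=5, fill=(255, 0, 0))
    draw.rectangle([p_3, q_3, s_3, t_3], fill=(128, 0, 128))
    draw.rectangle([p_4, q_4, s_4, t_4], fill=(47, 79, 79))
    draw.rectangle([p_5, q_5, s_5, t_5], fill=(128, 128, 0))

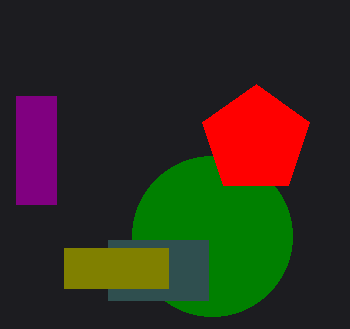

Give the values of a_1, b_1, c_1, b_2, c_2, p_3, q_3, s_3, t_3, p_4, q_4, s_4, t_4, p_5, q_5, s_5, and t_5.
a_1 = 212; b_1 = 236; c_1 = 80; b_2 = 140; c_2 = 56; p_3 = 16; q_3 = 96; s_3 = 56; t_3 = 204; p_4 = 108; q_4 = 240; s_4 = 208; t_4 = 300; p_5 = 64; q_5 = 248; s_5 = 168; t_5 = 288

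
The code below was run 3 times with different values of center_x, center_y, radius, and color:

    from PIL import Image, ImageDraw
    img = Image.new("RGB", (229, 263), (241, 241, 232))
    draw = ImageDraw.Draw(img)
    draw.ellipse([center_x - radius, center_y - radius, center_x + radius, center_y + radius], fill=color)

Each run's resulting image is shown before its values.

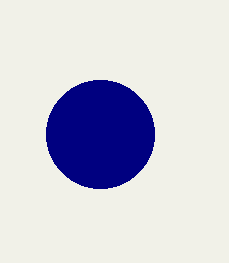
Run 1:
center_x = 100, center_y = 134, radius = 54, color = 'navy'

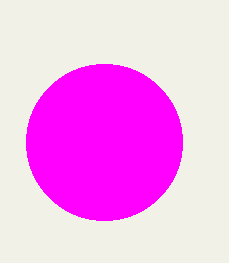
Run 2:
center_x = 104, center_y = 142, radius = 78, color = 'magenta'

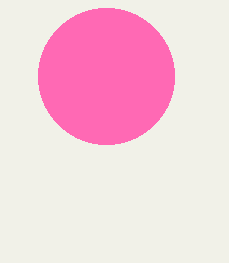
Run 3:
center_x = 106; center_y = 76; radius = 68; color = 'hotpink'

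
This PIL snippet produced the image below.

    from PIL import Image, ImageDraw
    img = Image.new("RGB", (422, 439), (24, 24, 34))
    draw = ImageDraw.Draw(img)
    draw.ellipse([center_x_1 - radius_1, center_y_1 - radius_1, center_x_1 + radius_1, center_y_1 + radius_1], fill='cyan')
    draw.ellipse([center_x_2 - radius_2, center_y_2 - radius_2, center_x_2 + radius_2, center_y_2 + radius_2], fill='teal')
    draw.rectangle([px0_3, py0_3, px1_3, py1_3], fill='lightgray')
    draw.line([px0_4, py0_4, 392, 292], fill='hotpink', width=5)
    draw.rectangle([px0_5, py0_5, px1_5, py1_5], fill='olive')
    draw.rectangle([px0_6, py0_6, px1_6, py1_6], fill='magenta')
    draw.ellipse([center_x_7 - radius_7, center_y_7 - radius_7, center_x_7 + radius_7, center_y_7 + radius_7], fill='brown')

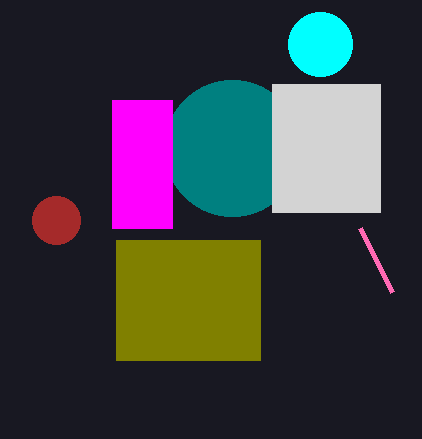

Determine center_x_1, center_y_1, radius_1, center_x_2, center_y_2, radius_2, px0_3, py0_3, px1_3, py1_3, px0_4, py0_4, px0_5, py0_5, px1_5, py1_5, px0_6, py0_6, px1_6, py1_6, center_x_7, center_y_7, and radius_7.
center_x_1 = 320, center_y_1 = 44, radius_1 = 32, center_x_2 = 232, center_y_2 = 148, radius_2 = 68, px0_3 = 272, py0_3 = 84, px1_3 = 380, py1_3 = 212, px0_4 = 360, py0_4 = 228, px0_5 = 116, py0_5 = 240, px1_5 = 260, py1_5 = 360, px0_6 = 112, py0_6 = 100, px1_6 = 172, py1_6 = 228, center_x_7 = 56, center_y_7 = 220, radius_7 = 24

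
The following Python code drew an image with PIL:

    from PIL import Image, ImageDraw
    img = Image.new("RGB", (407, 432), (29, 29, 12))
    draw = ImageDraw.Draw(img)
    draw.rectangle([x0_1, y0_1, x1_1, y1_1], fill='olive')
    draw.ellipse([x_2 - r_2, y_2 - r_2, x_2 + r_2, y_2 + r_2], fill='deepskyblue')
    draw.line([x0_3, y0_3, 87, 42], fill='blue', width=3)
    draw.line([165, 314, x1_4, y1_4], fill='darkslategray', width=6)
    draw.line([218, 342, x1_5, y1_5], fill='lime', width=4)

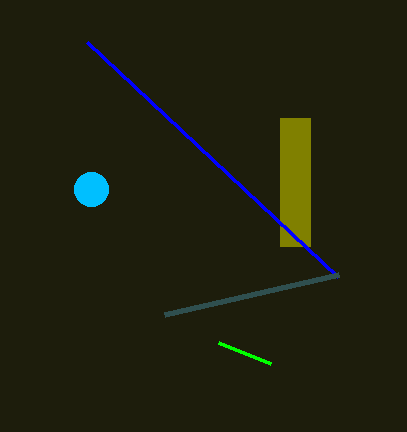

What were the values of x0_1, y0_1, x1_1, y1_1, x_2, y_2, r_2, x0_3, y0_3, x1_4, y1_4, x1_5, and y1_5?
x0_1 = 280; y0_1 = 118; x1_1 = 310; y1_1 = 246; x_2 = 91; y_2 = 189; r_2 = 17; x0_3 = 338; y0_3 = 277; x1_4 = 339; y1_4 = 274; x1_5 = 270; y1_5 = 363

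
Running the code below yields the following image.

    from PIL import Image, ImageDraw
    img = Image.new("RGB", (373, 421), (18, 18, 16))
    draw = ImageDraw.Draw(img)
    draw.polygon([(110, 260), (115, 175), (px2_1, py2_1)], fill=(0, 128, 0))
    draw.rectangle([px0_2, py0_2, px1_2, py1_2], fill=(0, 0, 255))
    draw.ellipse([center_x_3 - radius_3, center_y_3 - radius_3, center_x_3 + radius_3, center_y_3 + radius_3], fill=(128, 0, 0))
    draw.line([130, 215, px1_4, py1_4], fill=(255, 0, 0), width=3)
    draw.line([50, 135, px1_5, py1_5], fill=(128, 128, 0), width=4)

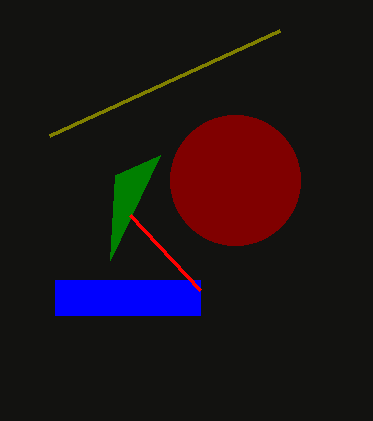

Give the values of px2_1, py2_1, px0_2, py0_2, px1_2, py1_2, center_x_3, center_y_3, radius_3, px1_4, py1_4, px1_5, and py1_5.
px2_1 = 160
py2_1 = 155
px0_2 = 55
py0_2 = 280
px1_2 = 200
py1_2 = 315
center_x_3 = 235
center_y_3 = 180
radius_3 = 65
px1_4 = 200
py1_4 = 290
px1_5 = 280
py1_5 = 30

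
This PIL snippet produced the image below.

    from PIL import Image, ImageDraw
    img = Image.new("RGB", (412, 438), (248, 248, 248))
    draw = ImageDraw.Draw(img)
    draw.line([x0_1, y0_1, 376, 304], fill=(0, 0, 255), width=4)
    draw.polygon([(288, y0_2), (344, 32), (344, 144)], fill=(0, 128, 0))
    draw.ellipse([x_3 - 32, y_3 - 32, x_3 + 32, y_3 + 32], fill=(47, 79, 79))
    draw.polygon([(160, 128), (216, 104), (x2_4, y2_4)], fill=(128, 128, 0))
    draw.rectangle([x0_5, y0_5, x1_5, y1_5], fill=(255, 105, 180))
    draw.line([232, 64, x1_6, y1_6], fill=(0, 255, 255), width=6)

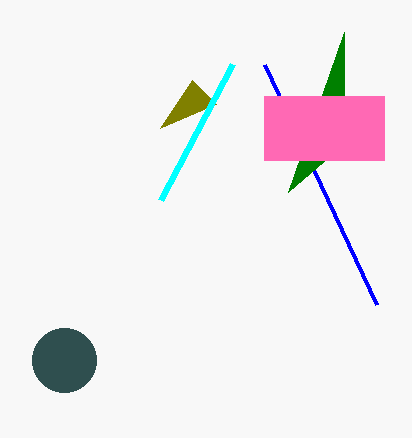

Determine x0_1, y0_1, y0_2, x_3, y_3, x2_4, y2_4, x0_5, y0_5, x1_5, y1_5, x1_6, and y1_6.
x0_1 = 264
y0_1 = 64
y0_2 = 192
x_3 = 64
y_3 = 360
x2_4 = 192
y2_4 = 80
x0_5 = 264
y0_5 = 96
x1_5 = 384
y1_5 = 160
x1_6 = 160
y1_6 = 200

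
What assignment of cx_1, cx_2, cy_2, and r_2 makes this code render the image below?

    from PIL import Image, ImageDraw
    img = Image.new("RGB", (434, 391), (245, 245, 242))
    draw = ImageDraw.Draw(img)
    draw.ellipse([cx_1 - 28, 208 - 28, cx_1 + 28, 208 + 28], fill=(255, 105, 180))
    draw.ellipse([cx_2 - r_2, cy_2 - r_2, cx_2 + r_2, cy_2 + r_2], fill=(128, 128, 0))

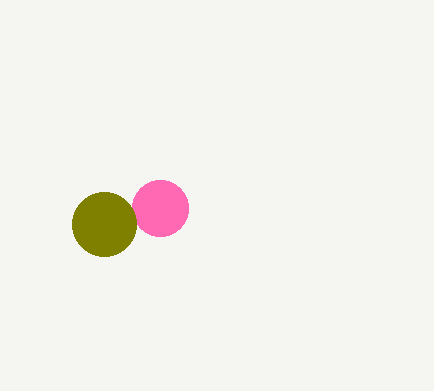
cx_1 = 160
cx_2 = 104
cy_2 = 224
r_2 = 32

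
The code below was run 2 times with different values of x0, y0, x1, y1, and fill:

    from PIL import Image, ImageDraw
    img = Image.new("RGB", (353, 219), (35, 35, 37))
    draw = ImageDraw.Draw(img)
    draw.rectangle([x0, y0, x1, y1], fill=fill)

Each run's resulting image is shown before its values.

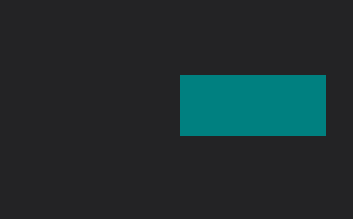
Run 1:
x0 = 180, y0 = 75, x1 = 325, y1 = 135, fill = 'teal'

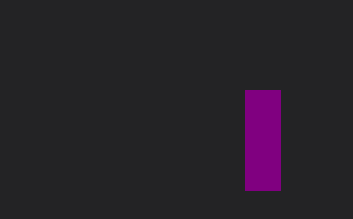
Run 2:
x0 = 245; y0 = 90; x1 = 280; y1 = 190; fill = 'purple'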